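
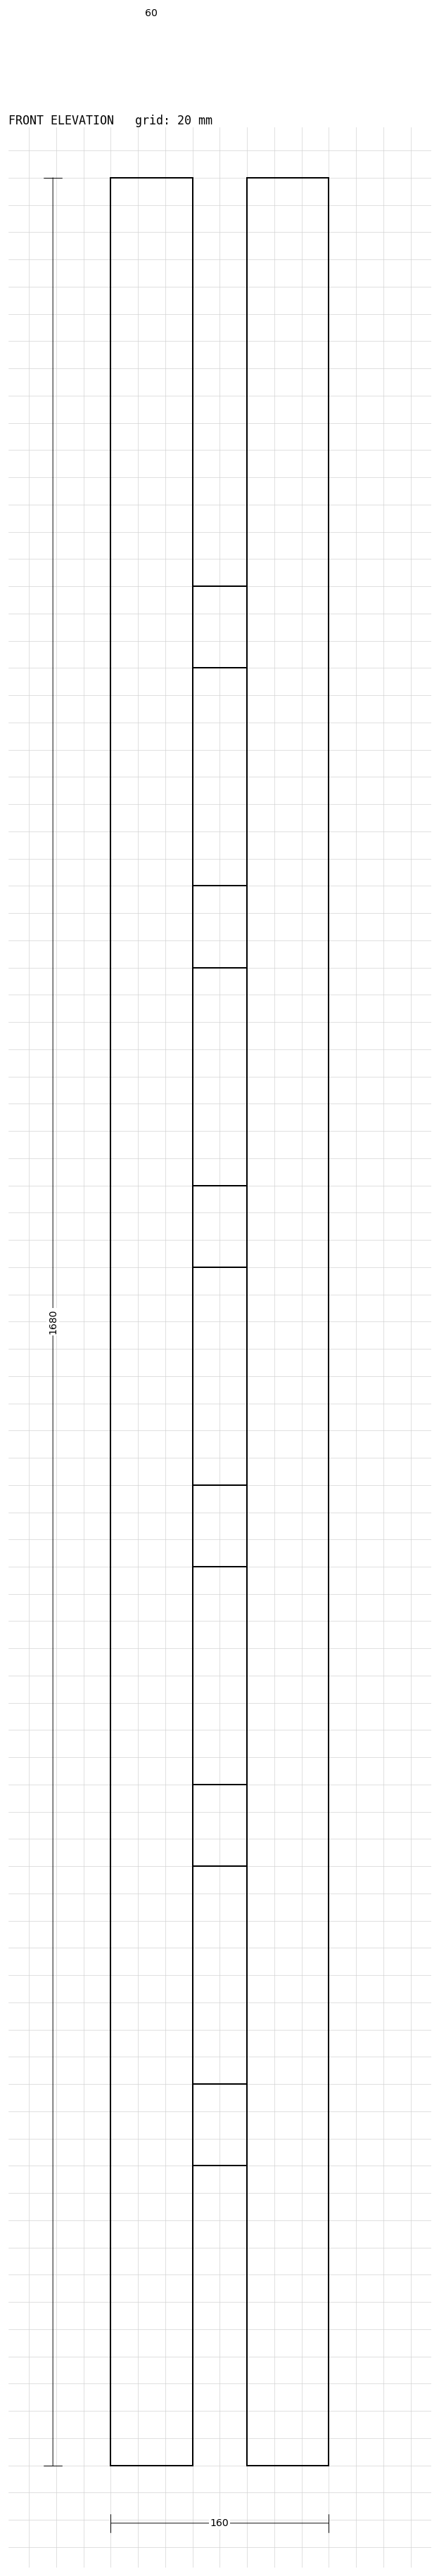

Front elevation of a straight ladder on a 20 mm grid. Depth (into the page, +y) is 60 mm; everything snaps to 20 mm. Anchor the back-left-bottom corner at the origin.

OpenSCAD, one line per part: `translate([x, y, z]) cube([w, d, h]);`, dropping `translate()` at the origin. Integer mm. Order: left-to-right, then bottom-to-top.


cube([60, 60, 1680]);
translate([60, 0, 220]) cube([40, 60, 60]);
translate([60, 0, 440]) cube([40, 60, 60]);
translate([60, 0, 660]) cube([40, 60, 60]);
translate([60, 0, 880]) cube([40, 60, 60]);
translate([60, 0, 1100]) cube([40, 60, 60]);
translate([60, 0, 1320]) cube([40, 60, 60]);
translate([100, 0, 0]) cube([60, 60, 1680]);


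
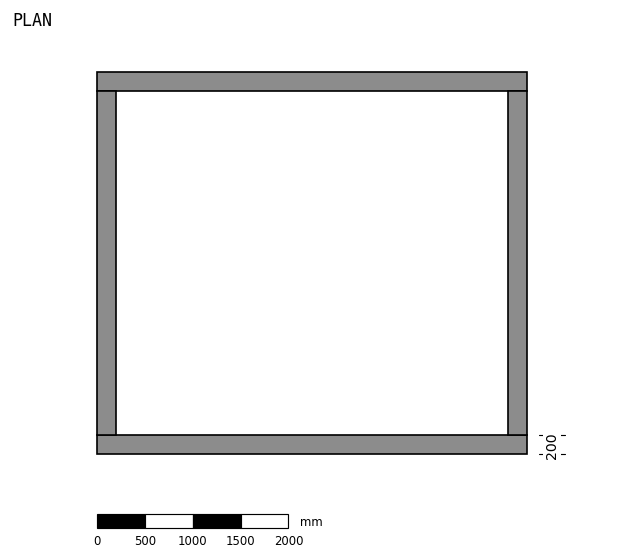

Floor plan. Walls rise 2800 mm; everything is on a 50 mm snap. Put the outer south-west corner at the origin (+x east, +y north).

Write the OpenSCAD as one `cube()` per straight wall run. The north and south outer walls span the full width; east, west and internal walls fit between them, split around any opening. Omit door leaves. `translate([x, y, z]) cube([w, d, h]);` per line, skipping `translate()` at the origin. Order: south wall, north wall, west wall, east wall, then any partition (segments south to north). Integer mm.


cube([4500, 200, 2800]);
translate([0, 3800, 0]) cube([4500, 200, 2800]);
translate([0, 200, 0]) cube([200, 3600, 2800]);
translate([4300, 200, 0]) cube([200, 3600, 2800]);


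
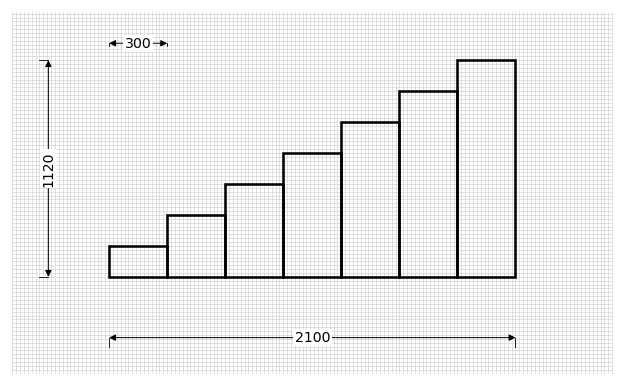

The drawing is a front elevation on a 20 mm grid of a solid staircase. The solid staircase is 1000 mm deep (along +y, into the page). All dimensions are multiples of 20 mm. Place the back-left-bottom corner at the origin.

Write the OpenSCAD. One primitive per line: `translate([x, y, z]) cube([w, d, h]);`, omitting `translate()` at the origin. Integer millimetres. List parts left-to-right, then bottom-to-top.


cube([300, 1000, 160]);
translate([300, 0, 0]) cube([300, 1000, 320]);
translate([600, 0, 0]) cube([300, 1000, 480]);
translate([900, 0, 0]) cube([300, 1000, 640]);
translate([1200, 0, 0]) cube([300, 1000, 800]);
translate([1500, 0, 0]) cube([300, 1000, 960]);
translate([1800, 0, 0]) cube([300, 1000, 1120]);


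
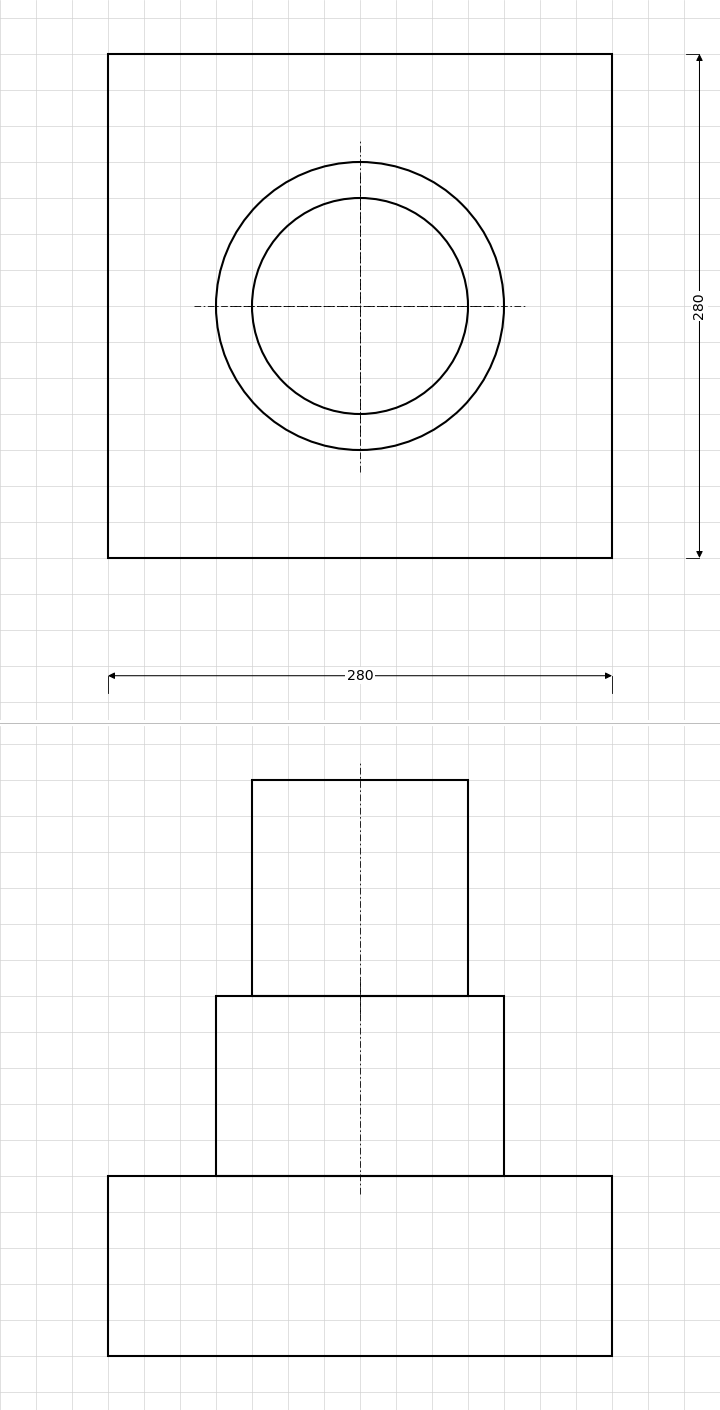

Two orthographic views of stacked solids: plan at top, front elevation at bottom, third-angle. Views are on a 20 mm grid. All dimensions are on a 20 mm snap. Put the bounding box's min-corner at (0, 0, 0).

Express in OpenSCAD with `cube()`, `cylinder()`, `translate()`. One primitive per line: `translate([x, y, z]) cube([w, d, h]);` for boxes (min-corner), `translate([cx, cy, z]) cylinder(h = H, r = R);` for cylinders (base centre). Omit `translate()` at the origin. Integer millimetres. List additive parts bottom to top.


cube([280, 280, 100]);
translate([140, 140, 100]) cylinder(h = 100, r = 80);
translate([140, 140, 200]) cylinder(h = 120, r = 60);


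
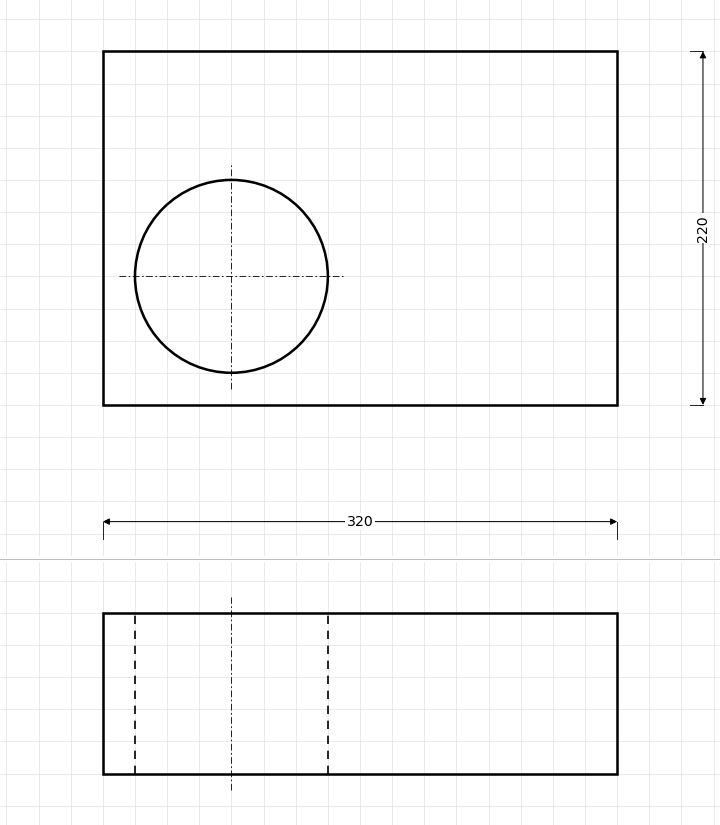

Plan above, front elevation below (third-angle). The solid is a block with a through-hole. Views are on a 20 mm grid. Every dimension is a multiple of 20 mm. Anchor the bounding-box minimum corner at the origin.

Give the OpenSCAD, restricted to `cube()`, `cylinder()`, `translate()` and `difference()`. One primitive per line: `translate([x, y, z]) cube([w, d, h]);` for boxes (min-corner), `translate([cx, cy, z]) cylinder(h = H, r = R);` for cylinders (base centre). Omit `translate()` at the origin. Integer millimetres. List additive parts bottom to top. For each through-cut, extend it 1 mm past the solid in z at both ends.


difference() {
  cube([320, 220, 100]);
  translate([80, 80, -1]) cylinder(h = 102, r = 60);
}


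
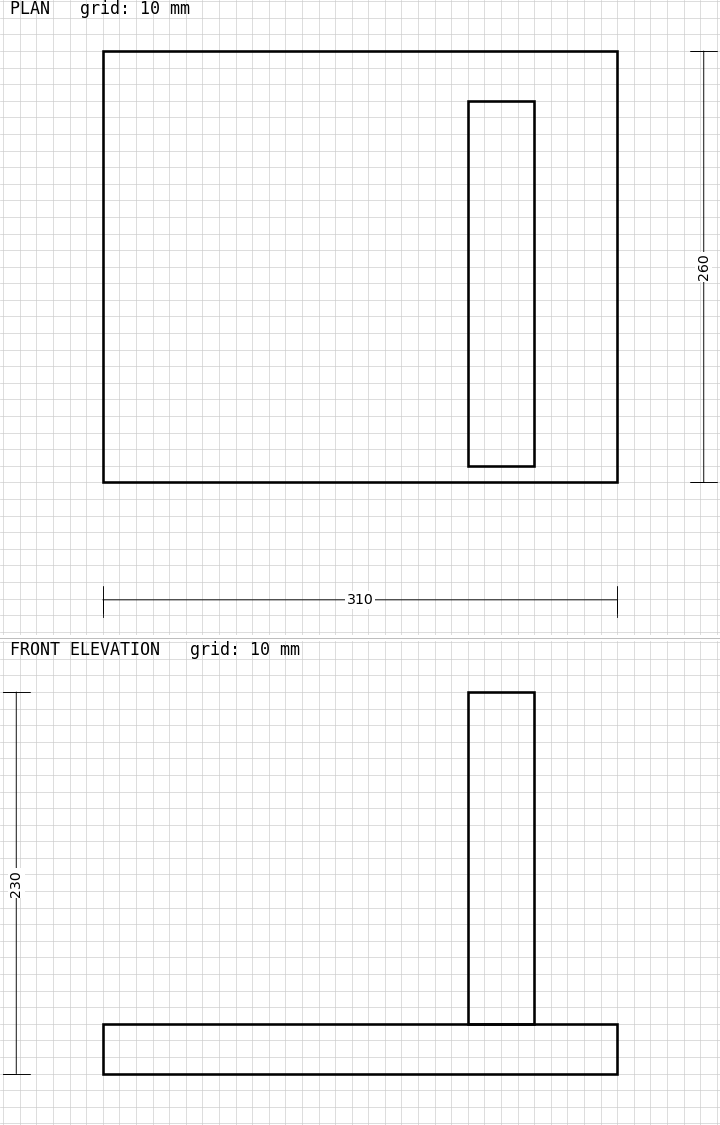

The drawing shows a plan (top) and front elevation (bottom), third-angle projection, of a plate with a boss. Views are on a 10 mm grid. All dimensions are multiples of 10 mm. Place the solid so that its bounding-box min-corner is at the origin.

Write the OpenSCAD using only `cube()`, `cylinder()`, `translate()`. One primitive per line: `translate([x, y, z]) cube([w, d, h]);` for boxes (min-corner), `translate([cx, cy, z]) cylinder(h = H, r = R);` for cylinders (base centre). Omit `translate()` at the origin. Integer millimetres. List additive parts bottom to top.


cube([310, 260, 30]);
translate([220, 10, 30]) cube([40, 220, 200]);


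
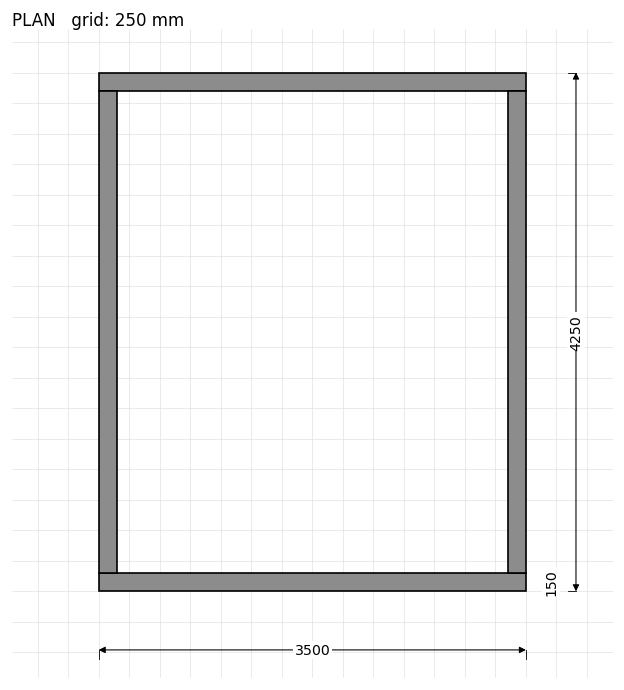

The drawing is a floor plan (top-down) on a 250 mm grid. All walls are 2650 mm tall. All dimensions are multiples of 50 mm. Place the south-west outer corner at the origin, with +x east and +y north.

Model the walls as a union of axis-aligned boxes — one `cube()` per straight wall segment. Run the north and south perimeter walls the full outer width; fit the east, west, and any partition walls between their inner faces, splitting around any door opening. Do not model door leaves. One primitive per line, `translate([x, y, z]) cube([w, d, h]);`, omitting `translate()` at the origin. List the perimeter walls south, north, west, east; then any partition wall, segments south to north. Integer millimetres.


cube([3500, 150, 2650]);
translate([0, 4100, 0]) cube([3500, 150, 2650]);
translate([0, 150, 0]) cube([150, 3950, 2650]);
translate([3350, 150, 0]) cube([150, 3950, 2650]);


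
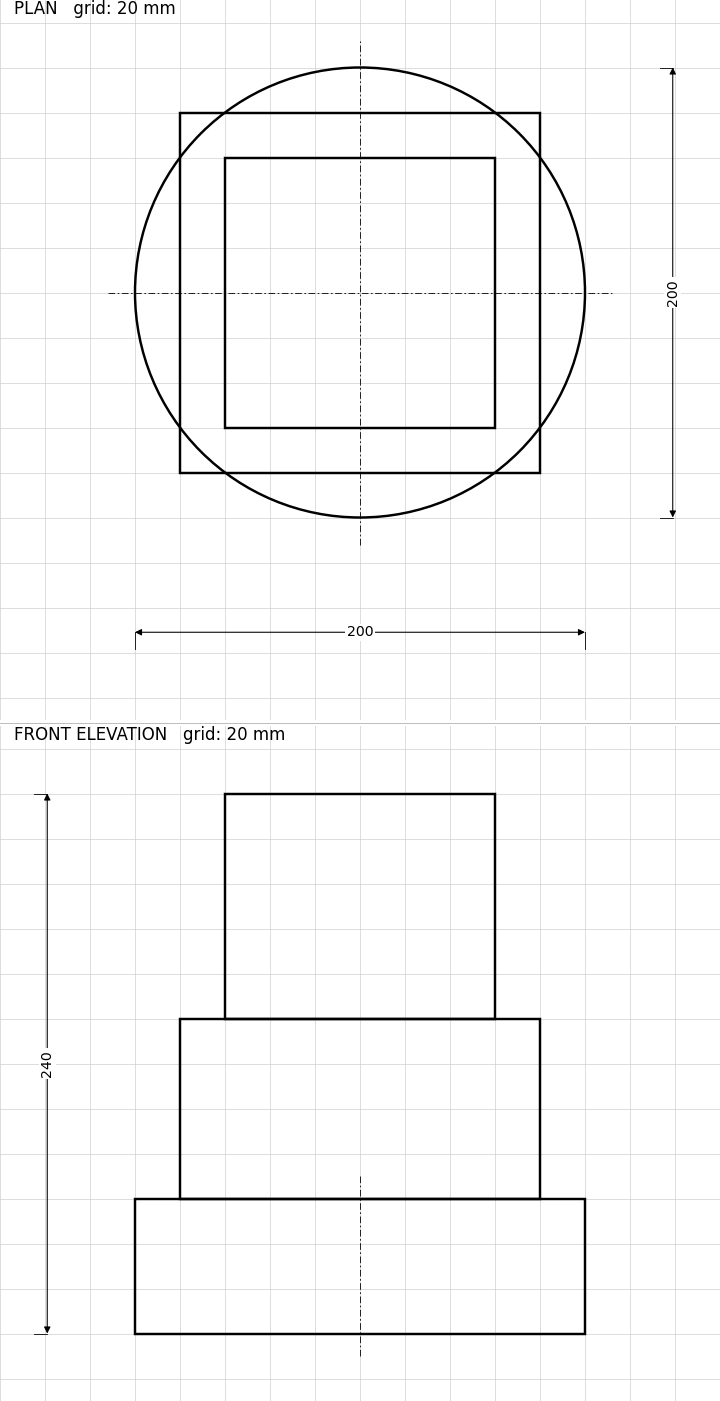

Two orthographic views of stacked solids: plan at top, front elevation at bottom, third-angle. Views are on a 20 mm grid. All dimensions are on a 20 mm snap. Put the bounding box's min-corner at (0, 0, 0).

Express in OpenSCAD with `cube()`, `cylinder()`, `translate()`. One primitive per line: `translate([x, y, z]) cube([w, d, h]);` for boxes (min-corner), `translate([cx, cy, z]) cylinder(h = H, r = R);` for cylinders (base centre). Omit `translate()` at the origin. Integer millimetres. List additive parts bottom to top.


translate([100, 100, 0]) cylinder(h = 60, r = 100);
translate([20, 20, 60]) cube([160, 160, 80]);
translate([40, 40, 140]) cube([120, 120, 100]);


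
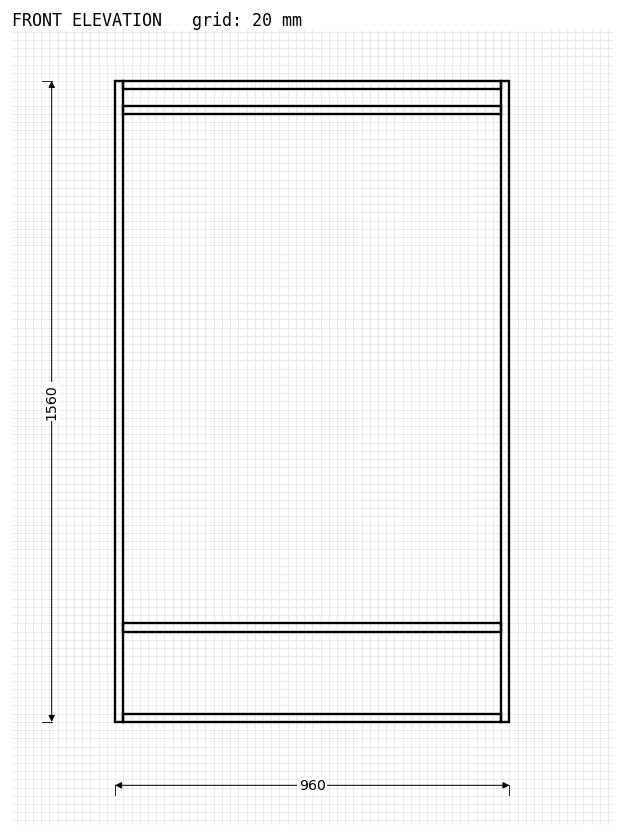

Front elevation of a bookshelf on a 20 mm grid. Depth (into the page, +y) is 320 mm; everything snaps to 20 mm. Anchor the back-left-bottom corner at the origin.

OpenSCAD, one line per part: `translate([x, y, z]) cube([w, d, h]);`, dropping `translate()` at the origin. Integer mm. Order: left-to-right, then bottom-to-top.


cube([20, 320, 1560]);
translate([20, 0, 0]) cube([920, 320, 20]);
translate([20, 0, 220]) cube([920, 320, 20]);
translate([20, 0, 1480]) cube([920, 320, 20]);
translate([20, 0, 1540]) cube([920, 320, 20]);
translate([940, 0, 0]) cube([20, 320, 1560]);


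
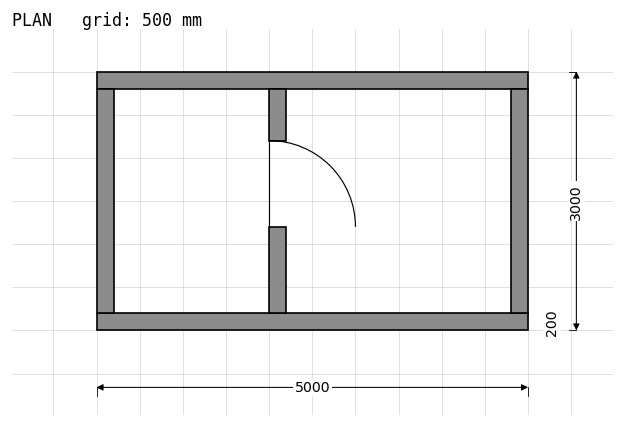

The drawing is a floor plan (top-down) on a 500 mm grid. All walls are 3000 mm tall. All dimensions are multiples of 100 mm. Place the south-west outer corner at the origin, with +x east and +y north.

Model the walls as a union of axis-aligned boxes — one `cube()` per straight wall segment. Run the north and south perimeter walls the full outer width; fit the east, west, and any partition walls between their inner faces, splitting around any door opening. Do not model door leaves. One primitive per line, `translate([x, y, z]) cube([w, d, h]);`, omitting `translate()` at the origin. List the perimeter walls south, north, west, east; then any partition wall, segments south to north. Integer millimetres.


cube([5000, 200, 3000]);
translate([0, 2800, 0]) cube([5000, 200, 3000]);
translate([0, 200, 0]) cube([200, 2600, 3000]);
translate([4800, 200, 0]) cube([200, 2600, 3000]);
translate([2000, 200, 0]) cube([200, 1000, 3000]);
translate([2000, 2200, 0]) cube([200, 600, 3000]);


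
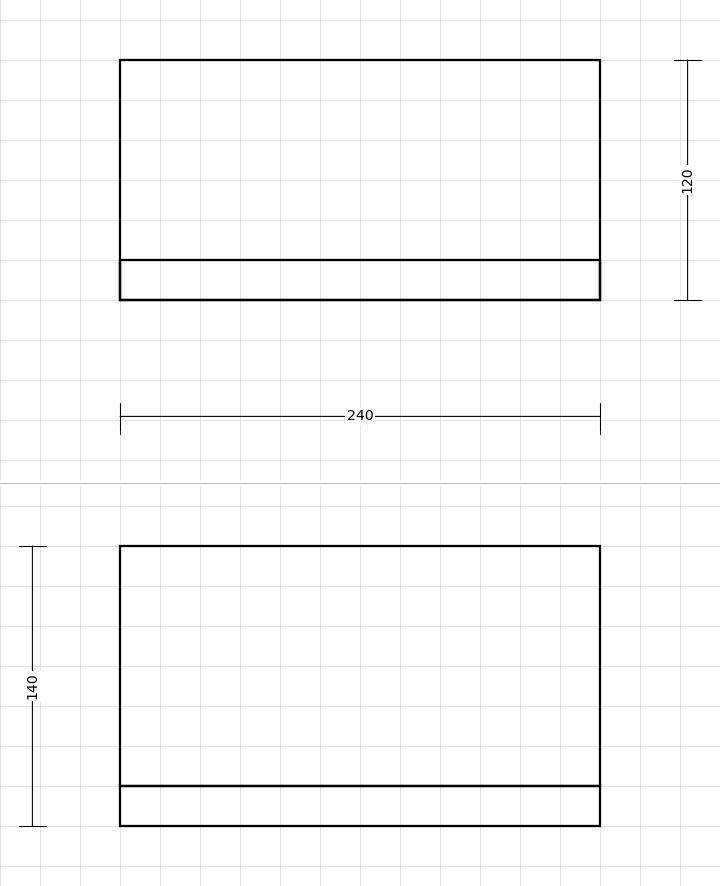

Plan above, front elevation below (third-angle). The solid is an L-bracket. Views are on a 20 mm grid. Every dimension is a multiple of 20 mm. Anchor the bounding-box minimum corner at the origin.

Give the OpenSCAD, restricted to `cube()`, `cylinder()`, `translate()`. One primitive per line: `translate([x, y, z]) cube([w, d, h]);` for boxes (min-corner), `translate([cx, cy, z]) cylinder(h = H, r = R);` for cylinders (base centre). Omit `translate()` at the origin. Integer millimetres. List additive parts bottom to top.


cube([240, 120, 20]);
translate([0, 0, 20]) cube([240, 20, 120]);


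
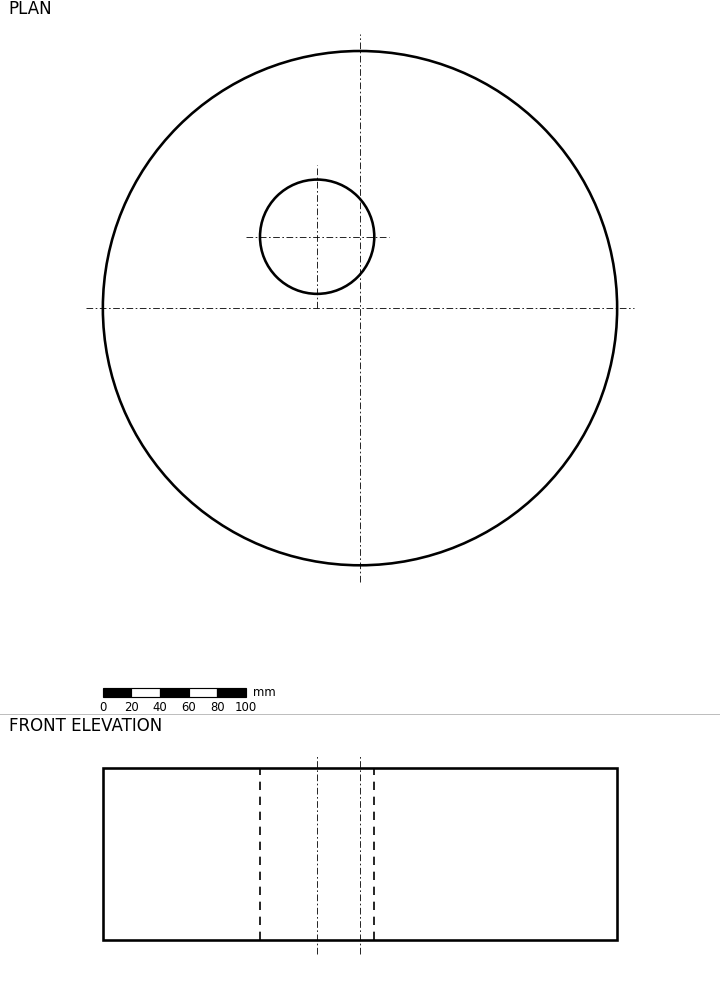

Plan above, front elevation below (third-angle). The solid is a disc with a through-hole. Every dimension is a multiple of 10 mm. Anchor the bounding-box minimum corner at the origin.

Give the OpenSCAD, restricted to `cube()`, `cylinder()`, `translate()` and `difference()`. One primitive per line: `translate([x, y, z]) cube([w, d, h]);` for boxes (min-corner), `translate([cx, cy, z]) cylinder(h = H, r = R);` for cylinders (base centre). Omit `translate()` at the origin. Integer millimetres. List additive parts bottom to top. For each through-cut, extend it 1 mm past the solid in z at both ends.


difference() {
  translate([180, 180, 0]) cylinder(h = 120, r = 180);
  translate([150, 230, -1]) cylinder(h = 122, r = 40);
}


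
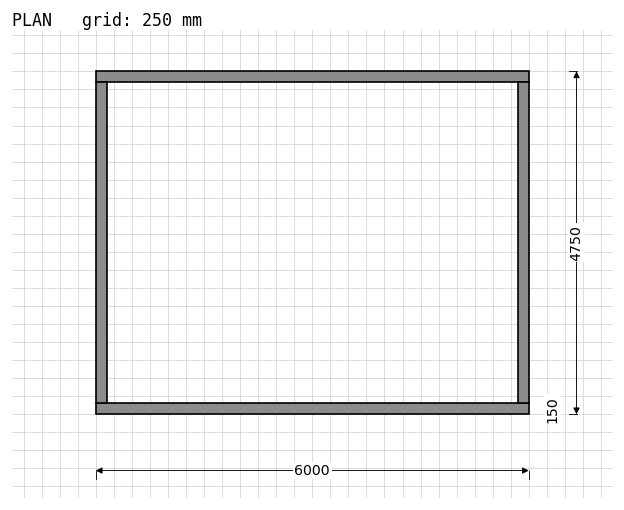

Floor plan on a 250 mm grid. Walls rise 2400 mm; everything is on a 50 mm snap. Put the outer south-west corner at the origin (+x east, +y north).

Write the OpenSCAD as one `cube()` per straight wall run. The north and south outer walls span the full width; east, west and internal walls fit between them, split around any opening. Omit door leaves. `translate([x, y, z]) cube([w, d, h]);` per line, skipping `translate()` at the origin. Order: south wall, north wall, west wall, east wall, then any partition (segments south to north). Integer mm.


cube([6000, 150, 2400]);
translate([0, 4600, 0]) cube([6000, 150, 2400]);
translate([0, 150, 0]) cube([150, 4450, 2400]);
translate([5850, 150, 0]) cube([150, 4450, 2400]);


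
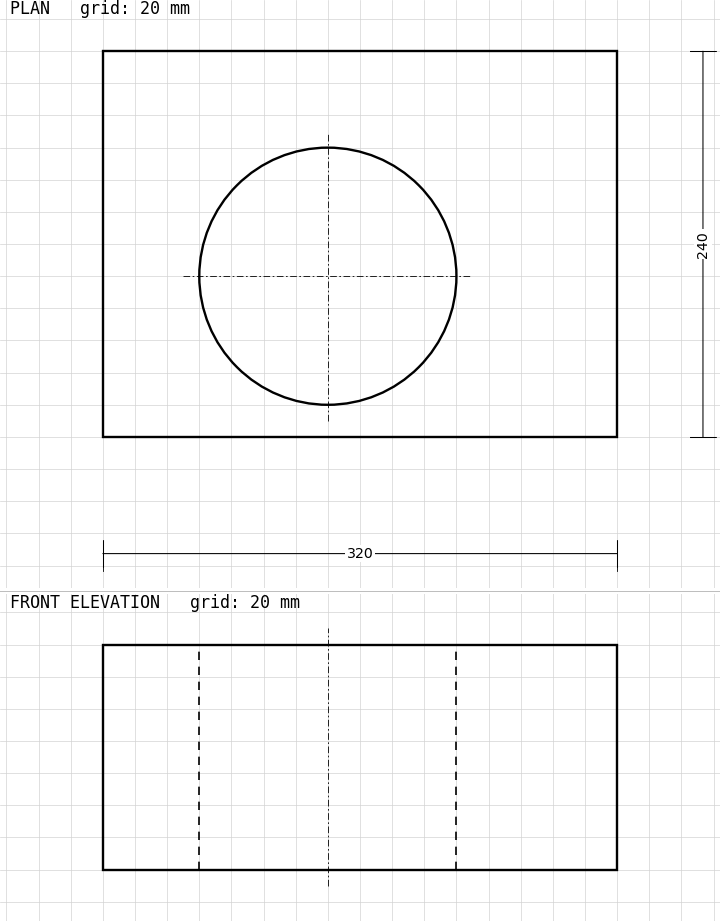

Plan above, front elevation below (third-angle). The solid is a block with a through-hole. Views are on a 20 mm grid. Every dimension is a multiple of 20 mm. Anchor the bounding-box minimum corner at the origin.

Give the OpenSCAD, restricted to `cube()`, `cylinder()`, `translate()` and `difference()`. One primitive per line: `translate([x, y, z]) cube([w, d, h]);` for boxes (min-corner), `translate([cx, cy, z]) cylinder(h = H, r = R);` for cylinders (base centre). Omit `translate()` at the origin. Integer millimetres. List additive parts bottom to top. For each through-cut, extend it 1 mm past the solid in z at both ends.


difference() {
  cube([320, 240, 140]);
  translate([140, 100, -1]) cylinder(h = 142, r = 80);
}


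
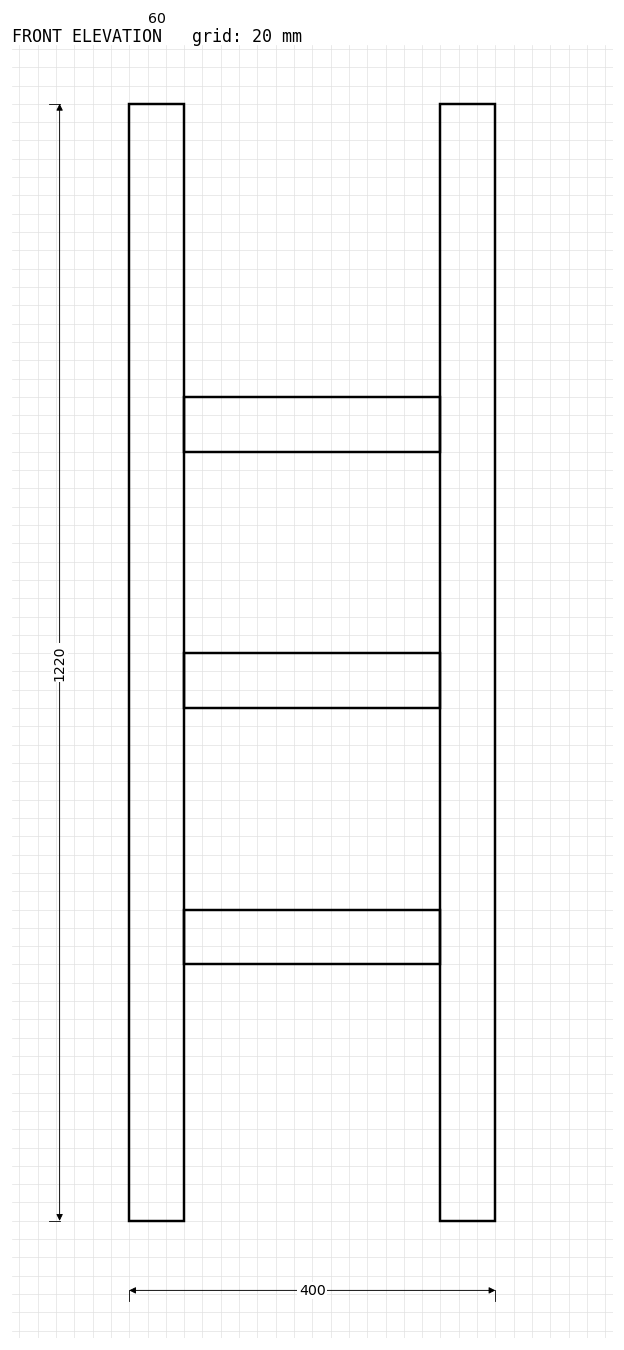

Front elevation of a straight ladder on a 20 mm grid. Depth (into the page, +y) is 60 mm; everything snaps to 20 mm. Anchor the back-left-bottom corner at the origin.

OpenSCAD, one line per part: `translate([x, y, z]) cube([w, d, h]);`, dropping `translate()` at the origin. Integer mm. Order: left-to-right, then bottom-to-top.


cube([60, 60, 1220]);
translate([60, 0, 280]) cube([280, 60, 60]);
translate([60, 0, 560]) cube([280, 60, 60]);
translate([60, 0, 840]) cube([280, 60, 60]);
translate([340, 0, 0]) cube([60, 60, 1220]);


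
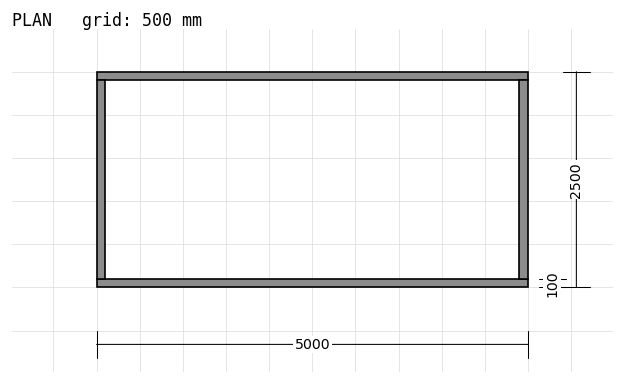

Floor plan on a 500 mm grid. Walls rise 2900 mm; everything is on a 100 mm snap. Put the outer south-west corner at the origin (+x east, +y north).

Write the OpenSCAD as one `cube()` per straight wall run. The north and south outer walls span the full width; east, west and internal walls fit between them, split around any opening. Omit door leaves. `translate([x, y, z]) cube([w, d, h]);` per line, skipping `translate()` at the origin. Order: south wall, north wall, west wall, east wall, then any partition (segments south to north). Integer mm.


cube([5000, 100, 2900]);
translate([0, 2400, 0]) cube([5000, 100, 2900]);
translate([0, 100, 0]) cube([100, 2300, 2900]);
translate([4900, 100, 0]) cube([100, 2300, 2900]);


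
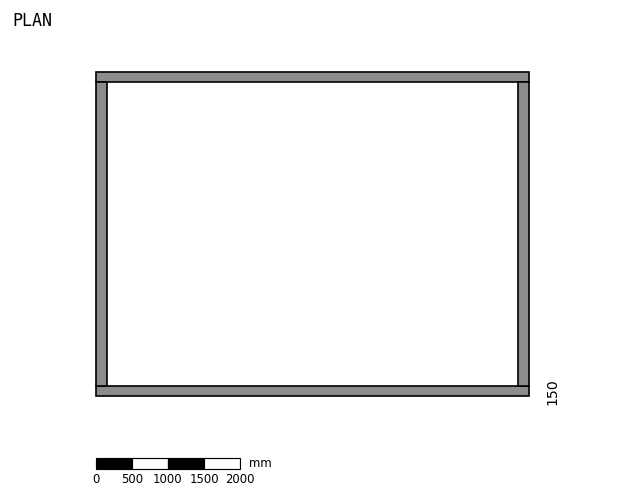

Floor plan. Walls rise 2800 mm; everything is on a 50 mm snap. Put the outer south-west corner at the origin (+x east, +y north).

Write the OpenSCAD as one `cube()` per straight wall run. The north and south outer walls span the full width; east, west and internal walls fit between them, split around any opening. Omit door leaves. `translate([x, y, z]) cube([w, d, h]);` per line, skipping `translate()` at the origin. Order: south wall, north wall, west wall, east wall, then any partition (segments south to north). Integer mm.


cube([6000, 150, 2800]);
translate([0, 4350, 0]) cube([6000, 150, 2800]);
translate([0, 150, 0]) cube([150, 4200, 2800]);
translate([5850, 150, 0]) cube([150, 4200, 2800]);


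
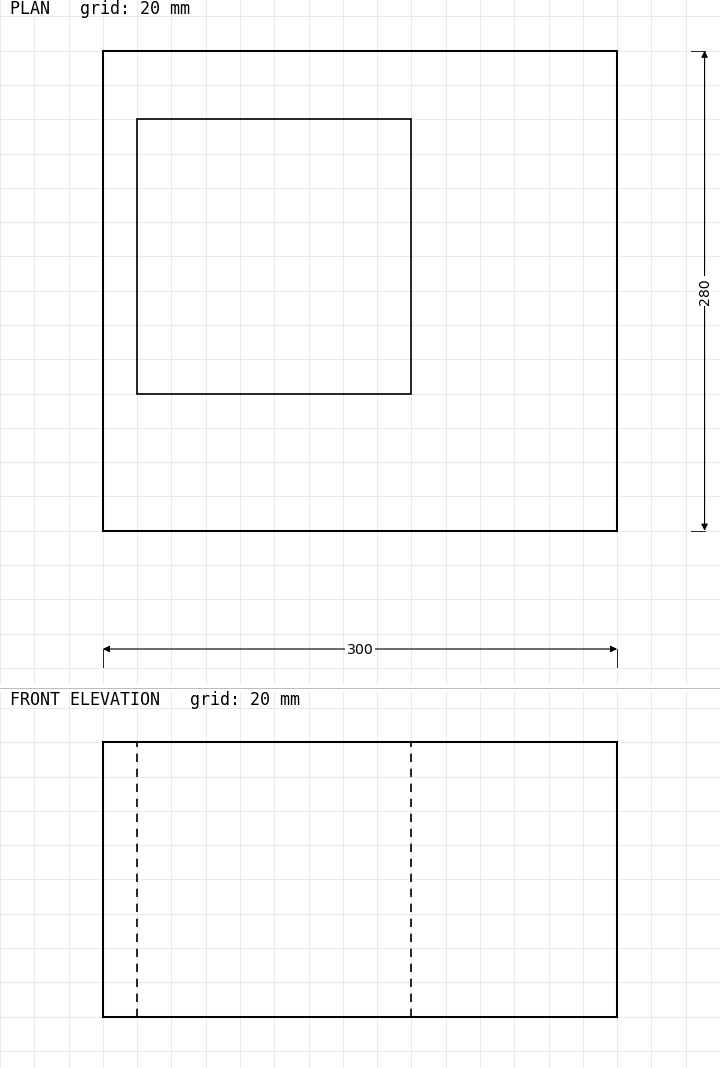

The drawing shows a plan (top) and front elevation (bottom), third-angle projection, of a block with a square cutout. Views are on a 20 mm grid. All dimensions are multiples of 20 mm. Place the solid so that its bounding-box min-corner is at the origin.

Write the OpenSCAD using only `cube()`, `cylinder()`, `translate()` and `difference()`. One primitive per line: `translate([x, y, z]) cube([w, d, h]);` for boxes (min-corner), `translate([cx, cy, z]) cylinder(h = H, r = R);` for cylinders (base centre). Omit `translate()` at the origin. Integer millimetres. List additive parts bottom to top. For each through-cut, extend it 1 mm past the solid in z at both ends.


difference() {
  cube([300, 280, 160]);
  translate([20, 80, -1]) cube([160, 160, 162]);
}


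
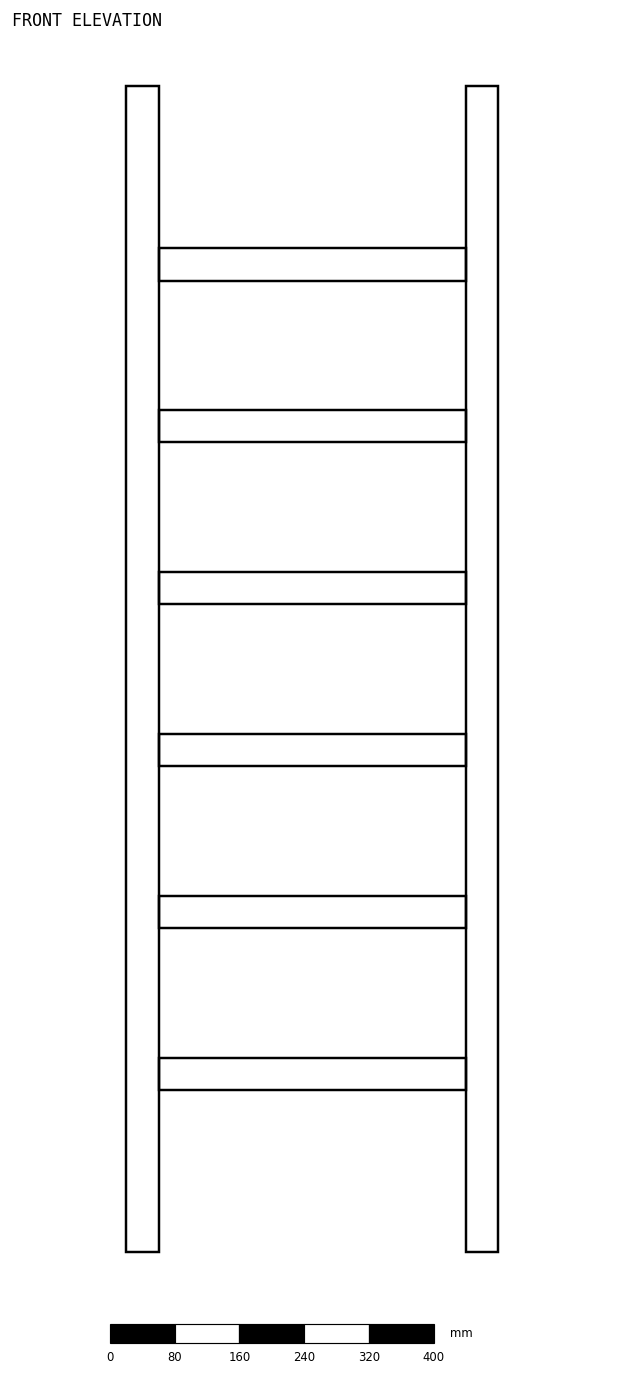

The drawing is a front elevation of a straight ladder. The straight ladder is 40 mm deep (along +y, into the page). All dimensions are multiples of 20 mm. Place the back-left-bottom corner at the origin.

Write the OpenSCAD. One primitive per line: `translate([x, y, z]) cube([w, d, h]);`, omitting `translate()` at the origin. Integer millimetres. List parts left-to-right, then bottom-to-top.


cube([40, 40, 1440]);
translate([40, 0, 200]) cube([380, 40, 40]);
translate([40, 0, 400]) cube([380, 40, 40]);
translate([40, 0, 600]) cube([380, 40, 40]);
translate([40, 0, 800]) cube([380, 40, 40]);
translate([40, 0, 1000]) cube([380, 40, 40]);
translate([40, 0, 1200]) cube([380, 40, 40]);
translate([420, 0, 0]) cube([40, 40, 1440]);


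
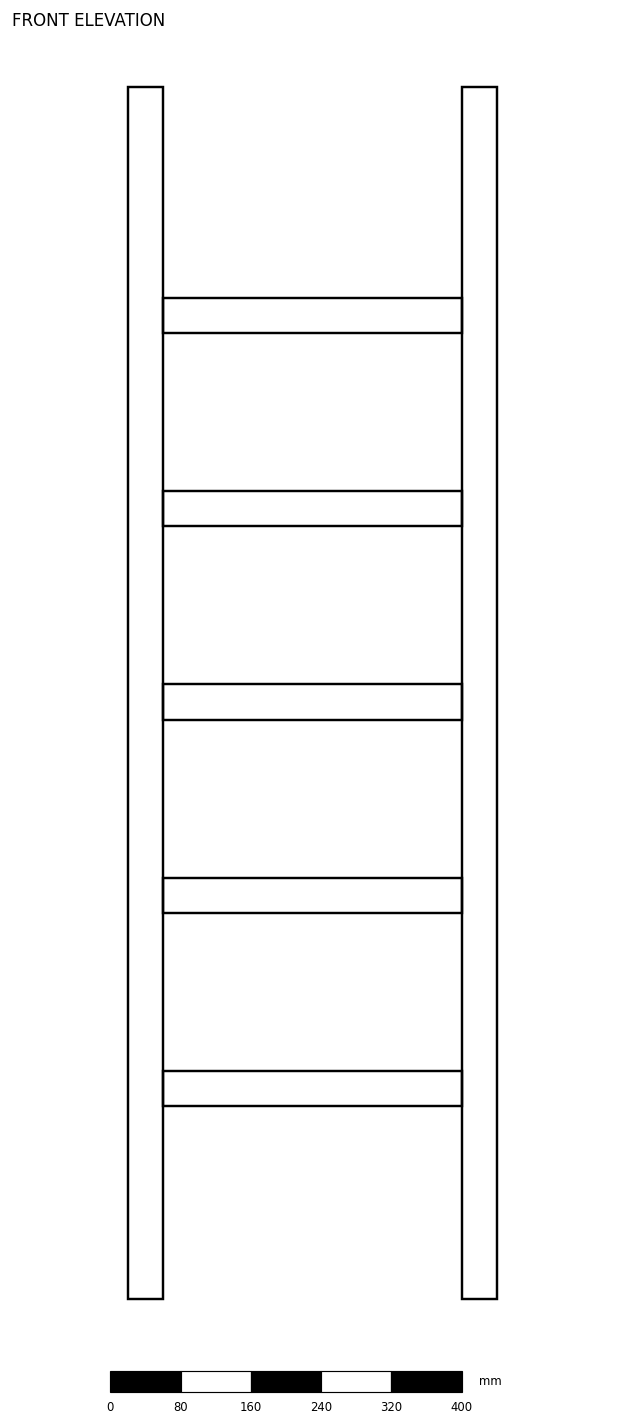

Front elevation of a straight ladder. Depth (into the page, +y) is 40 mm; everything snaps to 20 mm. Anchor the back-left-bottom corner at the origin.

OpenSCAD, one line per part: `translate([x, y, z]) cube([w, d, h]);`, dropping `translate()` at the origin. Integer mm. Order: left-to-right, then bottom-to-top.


cube([40, 40, 1380]);
translate([40, 0, 220]) cube([340, 40, 40]);
translate([40, 0, 440]) cube([340, 40, 40]);
translate([40, 0, 660]) cube([340, 40, 40]);
translate([40, 0, 880]) cube([340, 40, 40]);
translate([40, 0, 1100]) cube([340, 40, 40]);
translate([380, 0, 0]) cube([40, 40, 1380]);


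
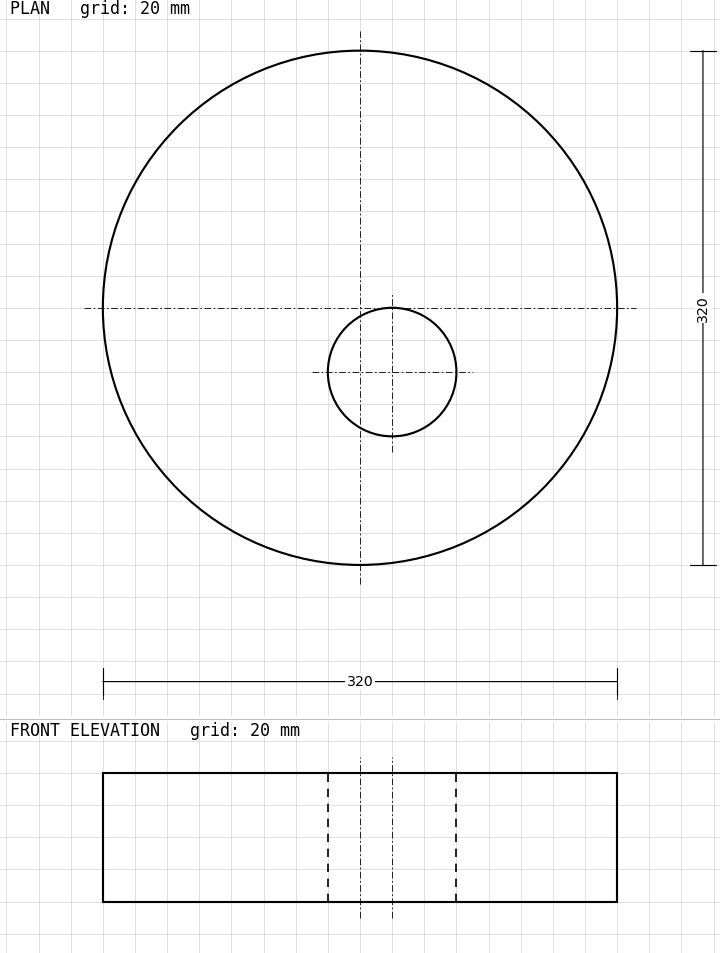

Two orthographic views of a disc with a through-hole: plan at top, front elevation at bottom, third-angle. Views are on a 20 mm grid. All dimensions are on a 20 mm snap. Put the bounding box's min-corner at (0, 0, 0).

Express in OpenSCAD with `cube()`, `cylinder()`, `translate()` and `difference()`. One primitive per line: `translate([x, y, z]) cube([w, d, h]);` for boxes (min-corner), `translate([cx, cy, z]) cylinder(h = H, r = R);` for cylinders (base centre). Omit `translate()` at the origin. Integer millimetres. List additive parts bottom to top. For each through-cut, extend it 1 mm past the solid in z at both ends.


difference() {
  translate([160, 160, 0]) cylinder(h = 80, r = 160);
  translate([180, 120, -1]) cylinder(h = 82, r = 40);
}


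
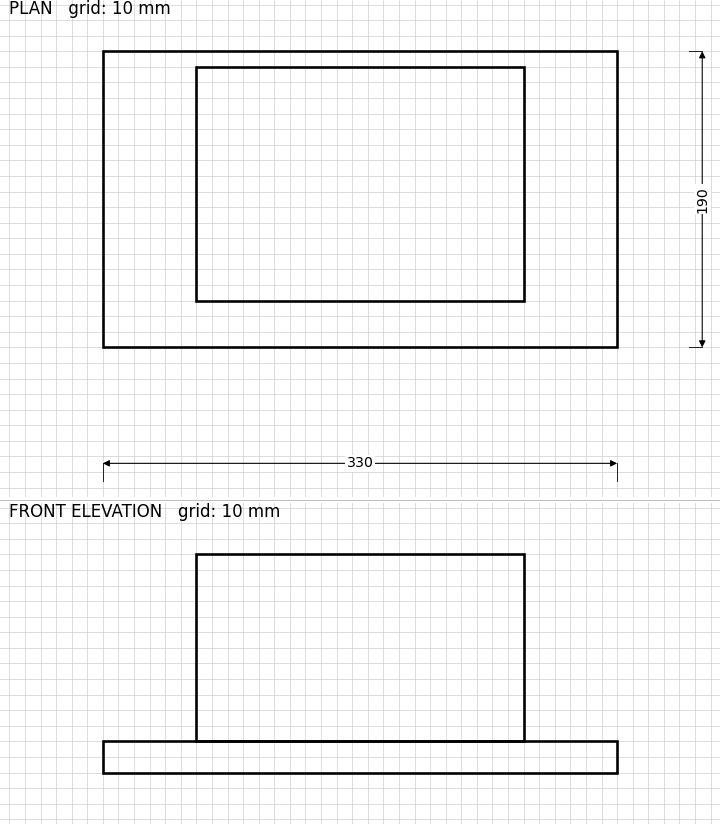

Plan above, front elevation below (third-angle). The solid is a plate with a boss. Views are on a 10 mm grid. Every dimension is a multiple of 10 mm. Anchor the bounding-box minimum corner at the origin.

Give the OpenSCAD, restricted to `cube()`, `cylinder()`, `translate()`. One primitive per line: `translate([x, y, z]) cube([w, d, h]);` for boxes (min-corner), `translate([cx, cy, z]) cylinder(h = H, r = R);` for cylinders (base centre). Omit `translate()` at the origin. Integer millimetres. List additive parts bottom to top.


cube([330, 190, 20]);
translate([60, 30, 20]) cube([210, 150, 120]);


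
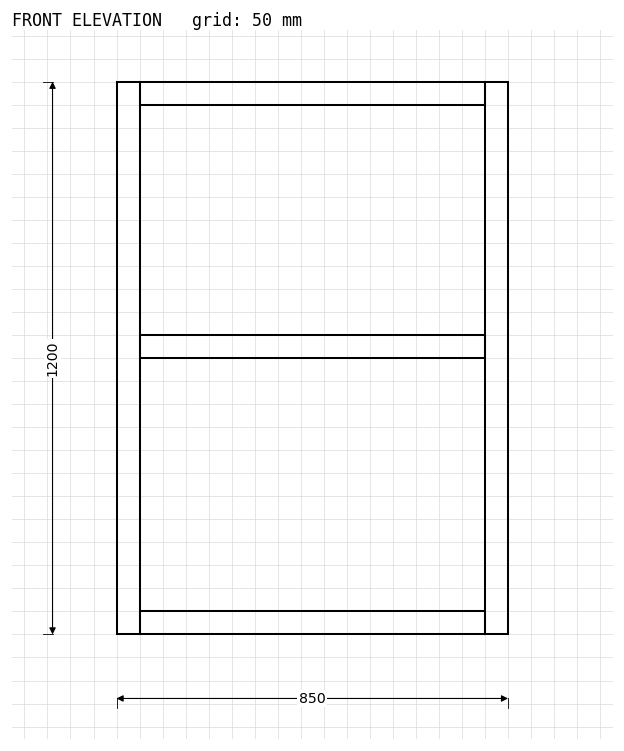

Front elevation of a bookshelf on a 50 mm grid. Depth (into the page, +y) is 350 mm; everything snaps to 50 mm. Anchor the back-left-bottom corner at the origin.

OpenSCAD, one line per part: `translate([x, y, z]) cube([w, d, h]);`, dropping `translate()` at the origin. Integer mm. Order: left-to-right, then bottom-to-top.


cube([50, 350, 1200]);
translate([50, 0, 0]) cube([750, 350, 50]);
translate([50, 0, 600]) cube([750, 350, 50]);
translate([50, 0, 1150]) cube([750, 350, 50]);
translate([800, 0, 0]) cube([50, 350, 1200]);


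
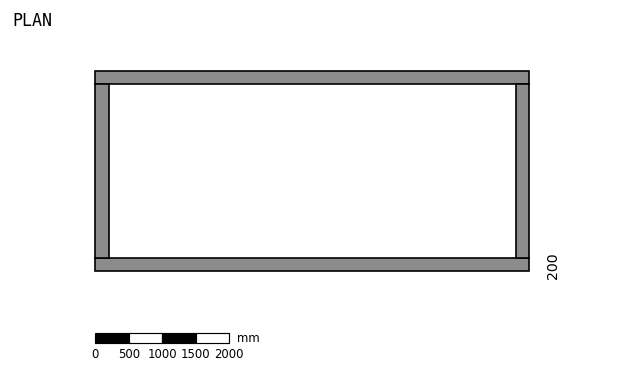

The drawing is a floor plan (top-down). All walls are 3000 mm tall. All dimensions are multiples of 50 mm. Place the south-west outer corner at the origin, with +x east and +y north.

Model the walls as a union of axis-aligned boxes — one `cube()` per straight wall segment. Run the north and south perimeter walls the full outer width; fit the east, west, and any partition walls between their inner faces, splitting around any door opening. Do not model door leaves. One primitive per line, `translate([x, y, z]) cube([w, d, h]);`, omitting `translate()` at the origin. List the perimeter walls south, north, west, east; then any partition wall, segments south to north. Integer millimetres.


cube([6500, 200, 3000]);
translate([0, 2800, 0]) cube([6500, 200, 3000]);
translate([0, 200, 0]) cube([200, 2600, 3000]);
translate([6300, 200, 0]) cube([200, 2600, 3000]);


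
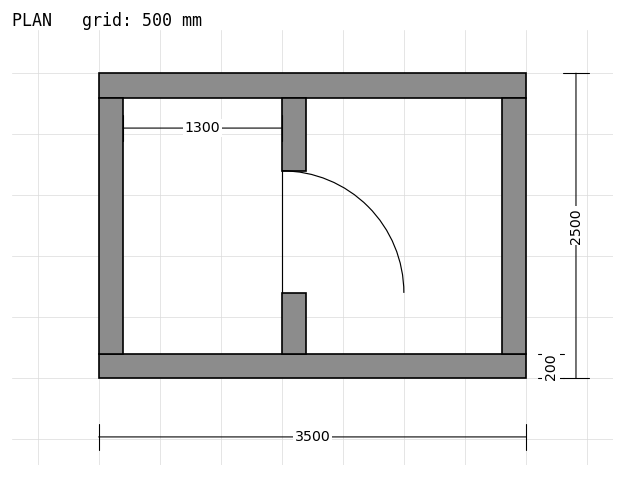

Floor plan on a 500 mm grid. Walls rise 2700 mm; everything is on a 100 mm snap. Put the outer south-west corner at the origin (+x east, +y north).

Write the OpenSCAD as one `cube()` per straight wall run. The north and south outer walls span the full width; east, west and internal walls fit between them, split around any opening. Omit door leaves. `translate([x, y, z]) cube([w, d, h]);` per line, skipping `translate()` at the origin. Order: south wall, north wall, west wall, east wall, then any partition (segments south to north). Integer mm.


cube([3500, 200, 2700]);
translate([0, 2300, 0]) cube([3500, 200, 2700]);
translate([0, 200, 0]) cube([200, 2100, 2700]);
translate([3300, 200, 0]) cube([200, 2100, 2700]);
translate([1500, 200, 0]) cube([200, 500, 2700]);
translate([1500, 1700, 0]) cube([200, 600, 2700]);


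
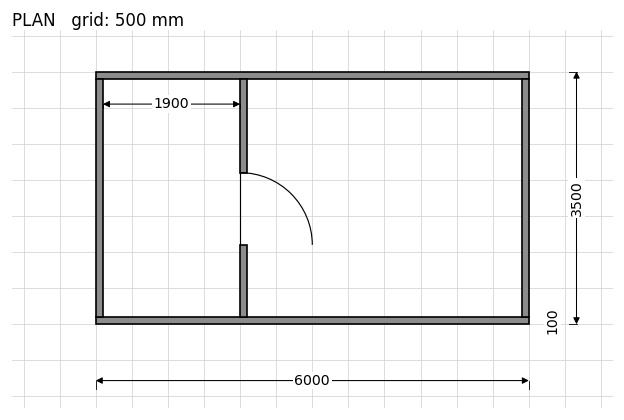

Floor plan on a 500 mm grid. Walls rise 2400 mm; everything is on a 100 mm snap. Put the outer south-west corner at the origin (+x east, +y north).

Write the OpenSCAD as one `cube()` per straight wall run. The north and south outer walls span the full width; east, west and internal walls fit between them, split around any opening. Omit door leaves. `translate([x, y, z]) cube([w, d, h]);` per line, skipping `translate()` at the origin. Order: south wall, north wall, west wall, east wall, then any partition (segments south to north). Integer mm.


cube([6000, 100, 2400]);
translate([0, 3400, 0]) cube([6000, 100, 2400]);
translate([0, 100, 0]) cube([100, 3300, 2400]);
translate([5900, 100, 0]) cube([100, 3300, 2400]);
translate([2000, 100, 0]) cube([100, 1000, 2400]);
translate([2000, 2100, 0]) cube([100, 1300, 2400]);


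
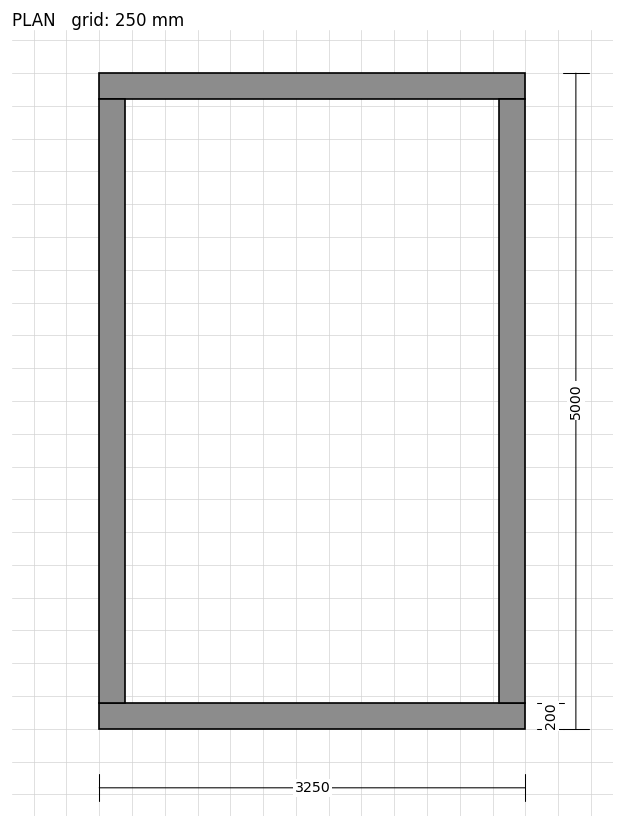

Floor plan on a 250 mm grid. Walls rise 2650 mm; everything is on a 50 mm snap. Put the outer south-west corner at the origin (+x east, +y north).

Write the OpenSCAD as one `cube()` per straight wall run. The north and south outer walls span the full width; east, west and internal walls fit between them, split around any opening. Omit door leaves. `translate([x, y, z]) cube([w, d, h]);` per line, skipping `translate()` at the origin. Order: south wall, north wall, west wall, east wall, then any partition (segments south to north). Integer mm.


cube([3250, 200, 2650]);
translate([0, 4800, 0]) cube([3250, 200, 2650]);
translate([0, 200, 0]) cube([200, 4600, 2650]);
translate([3050, 200, 0]) cube([200, 4600, 2650]);


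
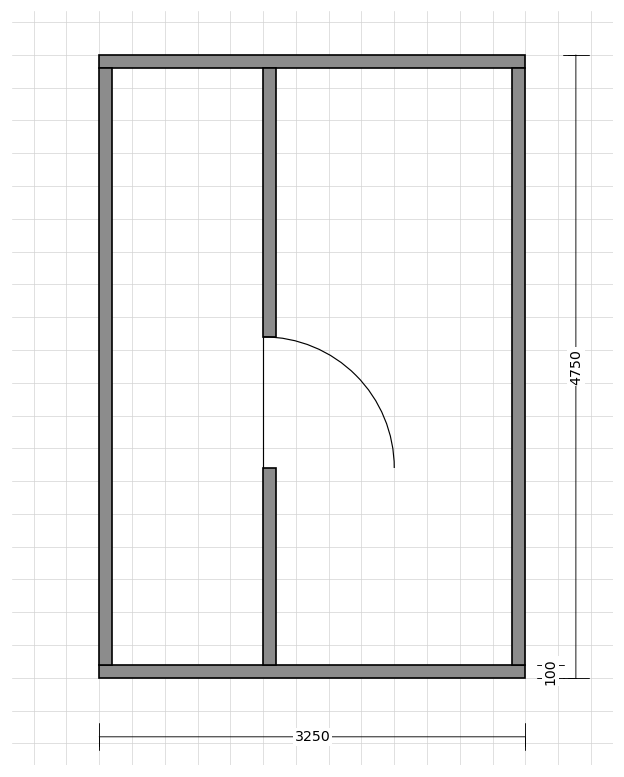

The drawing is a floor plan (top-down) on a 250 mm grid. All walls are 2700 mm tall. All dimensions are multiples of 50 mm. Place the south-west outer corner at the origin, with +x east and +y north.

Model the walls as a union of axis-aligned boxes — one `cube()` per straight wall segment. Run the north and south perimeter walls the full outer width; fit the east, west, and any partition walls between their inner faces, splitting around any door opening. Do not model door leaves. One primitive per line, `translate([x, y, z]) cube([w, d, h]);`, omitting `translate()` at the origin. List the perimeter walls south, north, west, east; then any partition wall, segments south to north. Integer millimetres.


cube([3250, 100, 2700]);
translate([0, 4650, 0]) cube([3250, 100, 2700]);
translate([0, 100, 0]) cube([100, 4550, 2700]);
translate([3150, 100, 0]) cube([100, 4550, 2700]);
translate([1250, 100, 0]) cube([100, 1500, 2700]);
translate([1250, 2600, 0]) cube([100, 2050, 2700]);


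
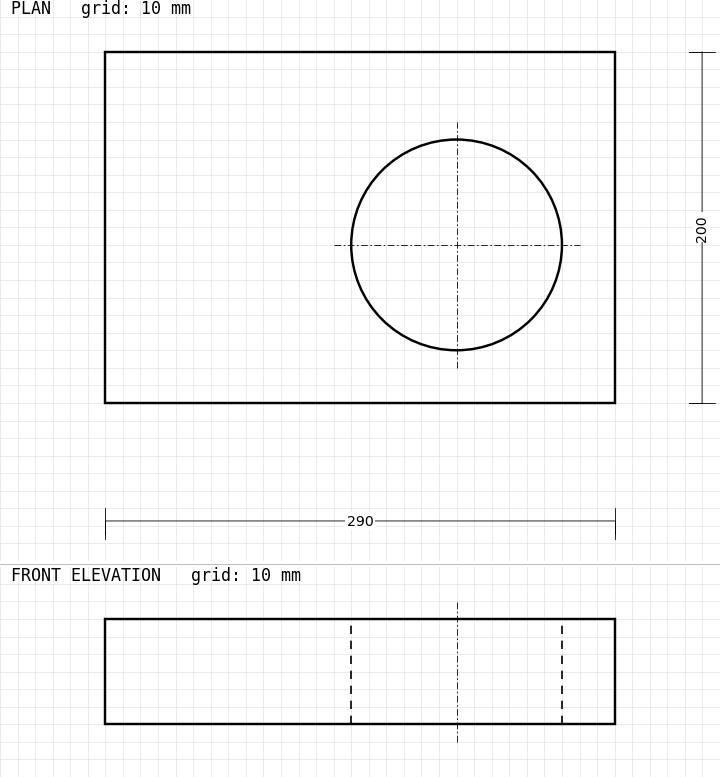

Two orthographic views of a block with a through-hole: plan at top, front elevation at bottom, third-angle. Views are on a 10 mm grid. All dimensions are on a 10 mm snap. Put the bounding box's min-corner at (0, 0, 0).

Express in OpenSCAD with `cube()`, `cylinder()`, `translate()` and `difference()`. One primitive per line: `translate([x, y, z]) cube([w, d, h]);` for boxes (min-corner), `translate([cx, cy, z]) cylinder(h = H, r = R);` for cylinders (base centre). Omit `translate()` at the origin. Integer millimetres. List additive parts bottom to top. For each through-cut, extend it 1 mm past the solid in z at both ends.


difference() {
  cube([290, 200, 60]);
  translate([200, 90, -1]) cylinder(h = 62, r = 60);
}


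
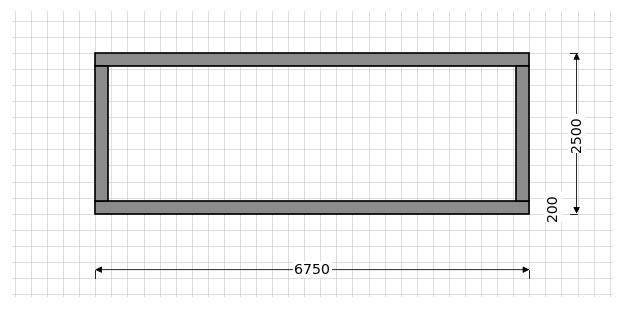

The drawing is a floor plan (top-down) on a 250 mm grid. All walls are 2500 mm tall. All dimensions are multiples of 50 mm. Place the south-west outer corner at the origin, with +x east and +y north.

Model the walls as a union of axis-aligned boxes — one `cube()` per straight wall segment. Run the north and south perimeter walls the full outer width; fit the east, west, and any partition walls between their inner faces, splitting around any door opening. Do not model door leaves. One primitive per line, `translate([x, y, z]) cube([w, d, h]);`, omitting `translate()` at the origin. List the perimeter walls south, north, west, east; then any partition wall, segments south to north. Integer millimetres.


cube([6750, 200, 2500]);
translate([0, 2300, 0]) cube([6750, 200, 2500]);
translate([0, 200, 0]) cube([200, 2100, 2500]);
translate([6550, 200, 0]) cube([200, 2100, 2500]);


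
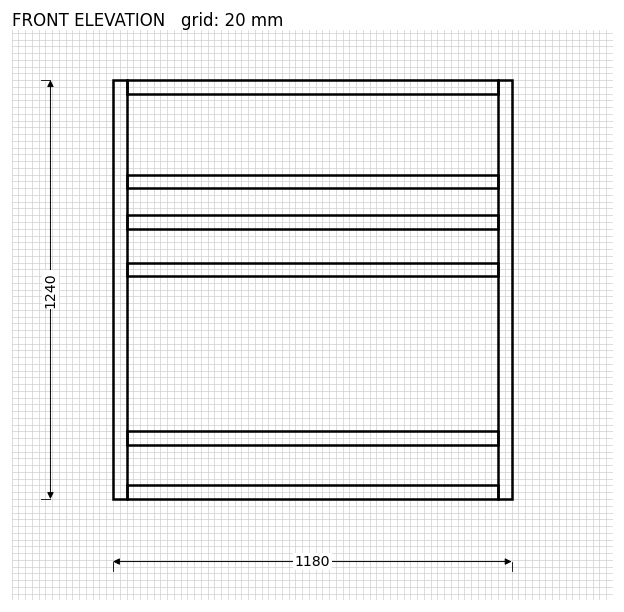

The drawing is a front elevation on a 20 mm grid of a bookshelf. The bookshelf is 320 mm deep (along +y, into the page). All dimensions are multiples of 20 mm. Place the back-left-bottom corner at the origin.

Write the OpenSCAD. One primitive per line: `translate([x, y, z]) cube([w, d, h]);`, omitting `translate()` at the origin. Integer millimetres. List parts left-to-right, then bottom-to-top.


cube([40, 320, 1240]);
translate([40, 0, 0]) cube([1100, 320, 40]);
translate([40, 0, 160]) cube([1100, 320, 40]);
translate([40, 0, 660]) cube([1100, 320, 40]);
translate([40, 0, 800]) cube([1100, 320, 40]);
translate([40, 0, 920]) cube([1100, 320, 40]);
translate([40, 0, 1200]) cube([1100, 320, 40]);
translate([1140, 0, 0]) cube([40, 320, 1240]);


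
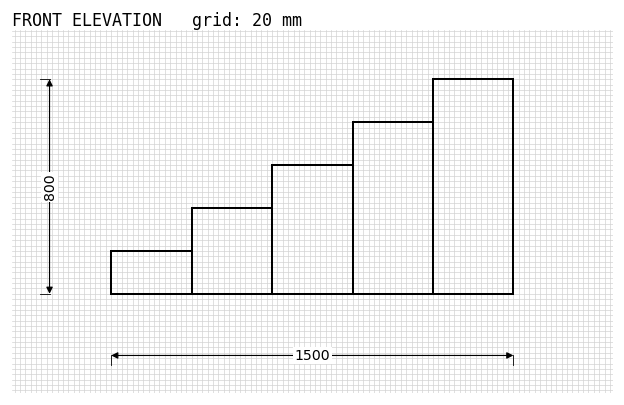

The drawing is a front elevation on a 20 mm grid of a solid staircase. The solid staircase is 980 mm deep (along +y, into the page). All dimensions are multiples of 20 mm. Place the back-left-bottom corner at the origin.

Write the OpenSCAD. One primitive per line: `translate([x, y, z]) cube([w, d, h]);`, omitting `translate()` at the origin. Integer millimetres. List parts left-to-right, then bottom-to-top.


cube([300, 980, 160]);
translate([300, 0, 0]) cube([300, 980, 320]);
translate([600, 0, 0]) cube([300, 980, 480]);
translate([900, 0, 0]) cube([300, 980, 640]);
translate([1200, 0, 0]) cube([300, 980, 800]);


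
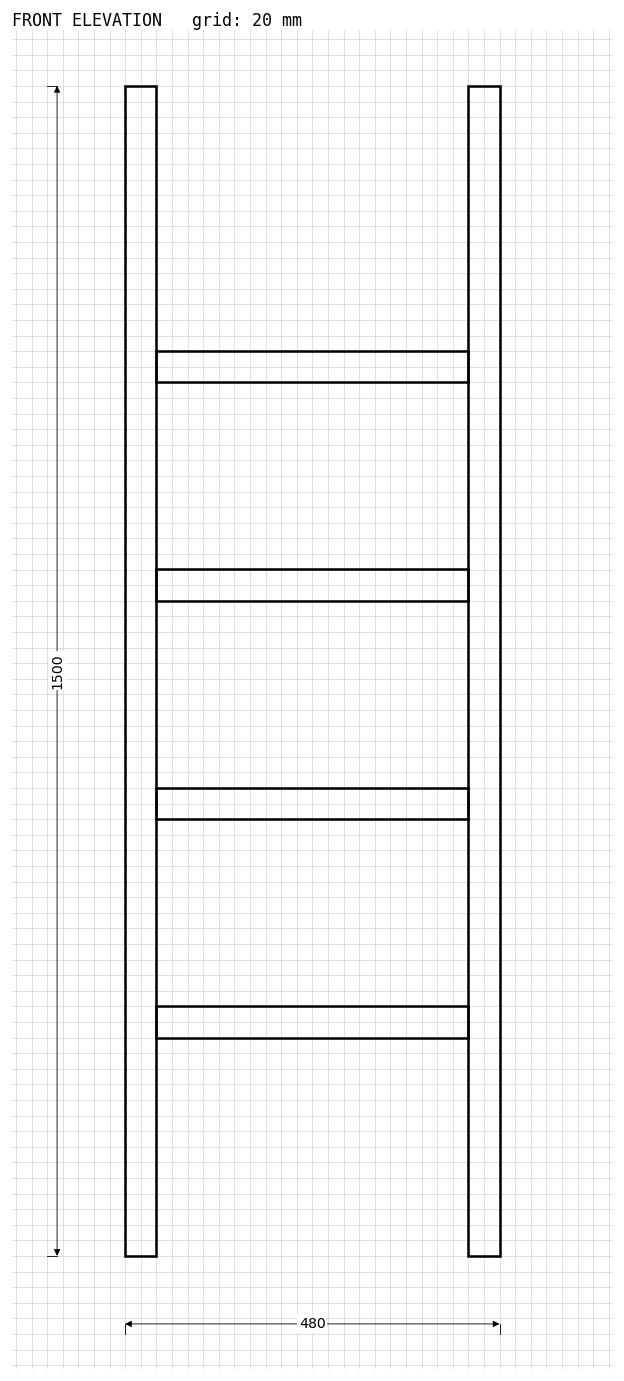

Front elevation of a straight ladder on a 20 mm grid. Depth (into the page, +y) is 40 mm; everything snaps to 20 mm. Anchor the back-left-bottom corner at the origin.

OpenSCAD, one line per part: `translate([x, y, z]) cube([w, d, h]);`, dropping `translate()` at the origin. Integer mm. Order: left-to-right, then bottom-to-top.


cube([40, 40, 1500]);
translate([40, 0, 280]) cube([400, 40, 40]);
translate([40, 0, 560]) cube([400, 40, 40]);
translate([40, 0, 840]) cube([400, 40, 40]);
translate([40, 0, 1120]) cube([400, 40, 40]);
translate([440, 0, 0]) cube([40, 40, 1500]);


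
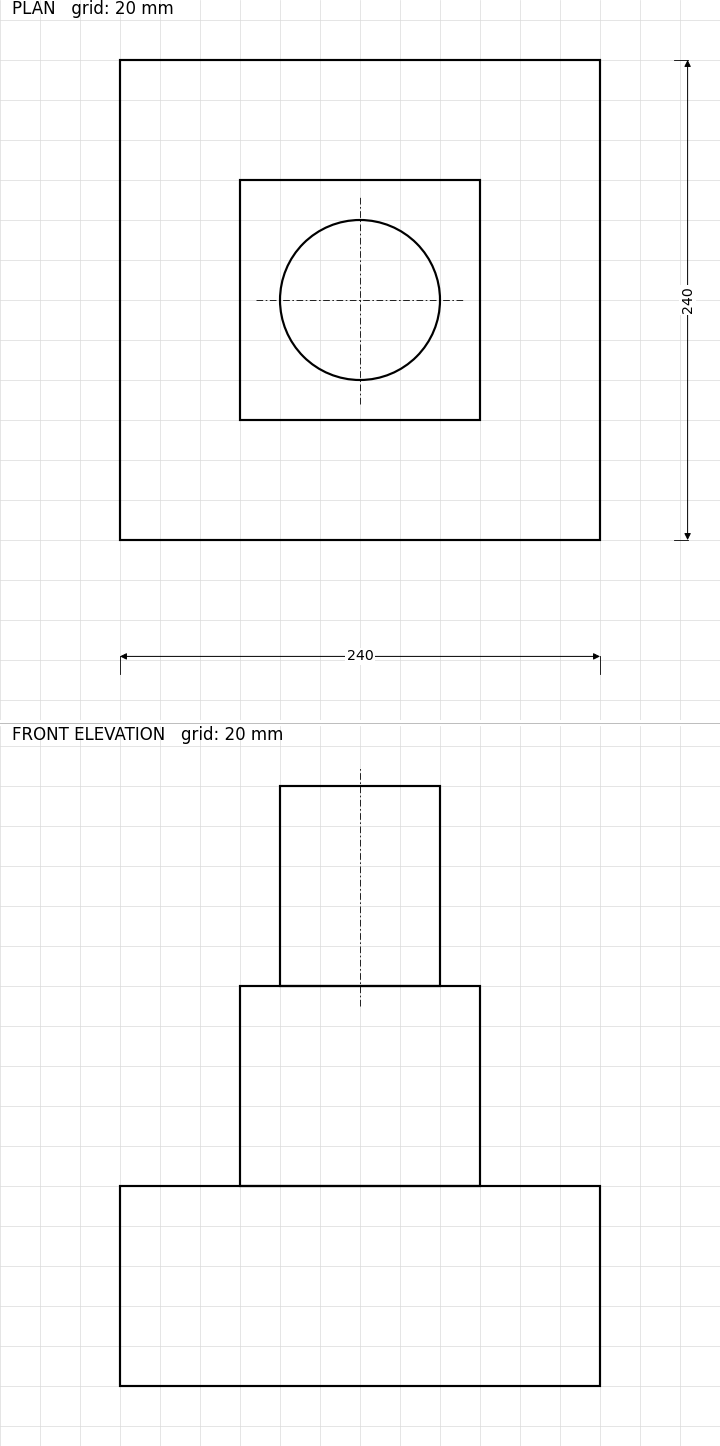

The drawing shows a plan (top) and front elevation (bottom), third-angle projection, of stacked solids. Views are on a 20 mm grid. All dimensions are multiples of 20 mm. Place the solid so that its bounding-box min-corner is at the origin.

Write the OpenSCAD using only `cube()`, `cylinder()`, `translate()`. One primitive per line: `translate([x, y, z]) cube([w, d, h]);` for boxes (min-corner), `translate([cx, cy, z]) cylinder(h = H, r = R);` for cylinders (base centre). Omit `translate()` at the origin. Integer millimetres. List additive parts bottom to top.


cube([240, 240, 100]);
translate([60, 60, 100]) cube([120, 120, 100]);
translate([120, 120, 200]) cylinder(h = 100, r = 40);


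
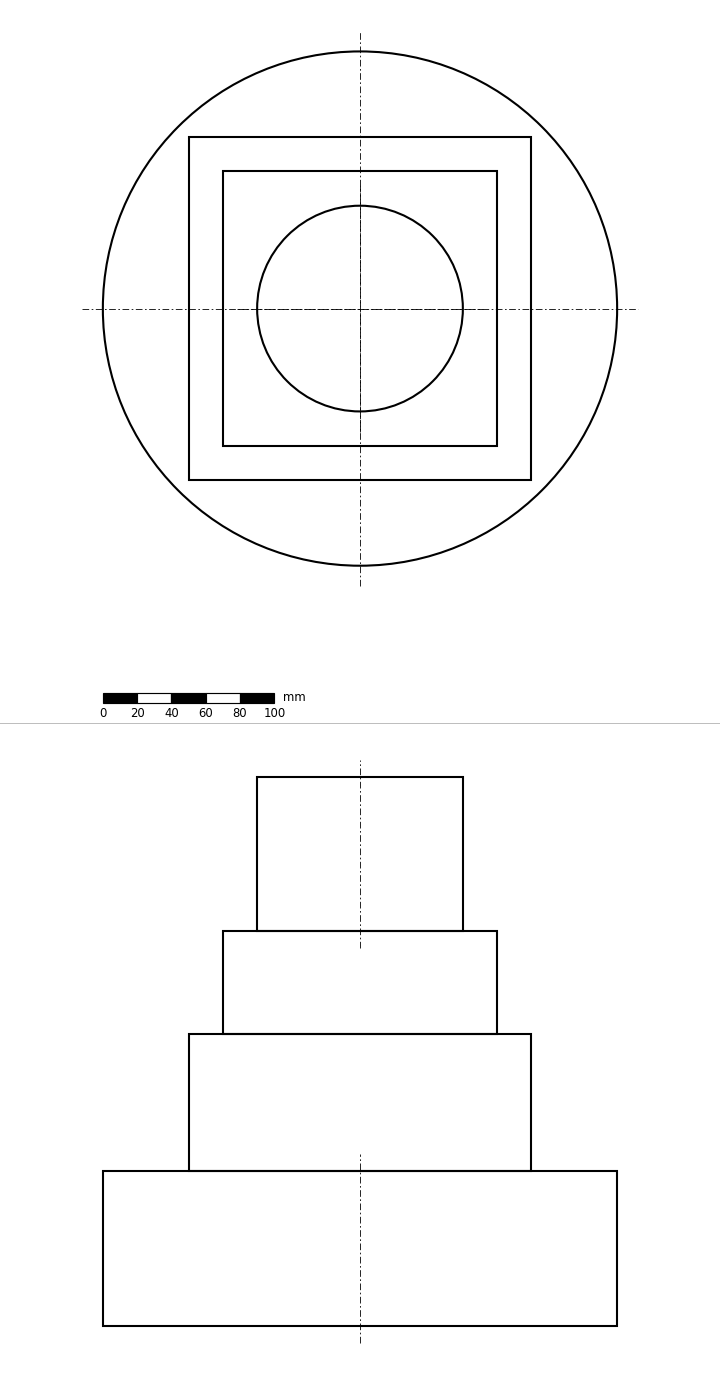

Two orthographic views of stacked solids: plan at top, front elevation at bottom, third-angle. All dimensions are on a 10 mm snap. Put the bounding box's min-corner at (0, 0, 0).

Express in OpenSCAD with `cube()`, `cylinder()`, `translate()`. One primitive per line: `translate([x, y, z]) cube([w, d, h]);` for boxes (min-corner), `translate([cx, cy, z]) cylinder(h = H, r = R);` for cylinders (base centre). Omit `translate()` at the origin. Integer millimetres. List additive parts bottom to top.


translate([150, 150, 0]) cylinder(h = 90, r = 150);
translate([50, 50, 90]) cube([200, 200, 80]);
translate([70, 70, 170]) cube([160, 160, 60]);
translate([150, 150, 230]) cylinder(h = 90, r = 60);


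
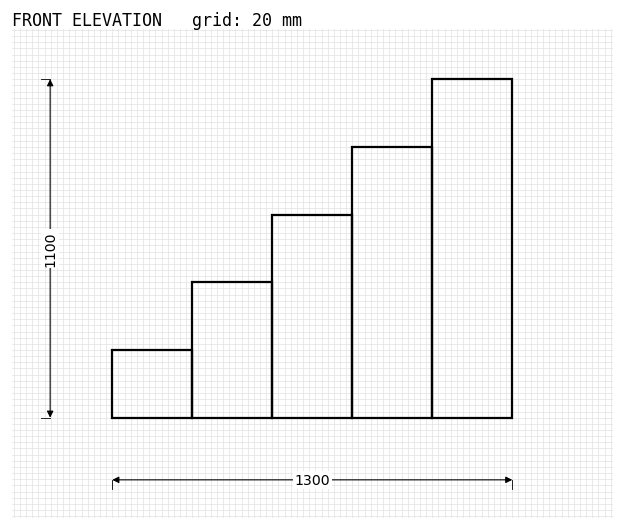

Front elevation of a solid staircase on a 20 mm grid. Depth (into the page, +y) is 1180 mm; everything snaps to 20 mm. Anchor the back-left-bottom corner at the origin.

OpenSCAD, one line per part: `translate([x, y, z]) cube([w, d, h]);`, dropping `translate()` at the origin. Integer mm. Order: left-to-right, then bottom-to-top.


cube([260, 1180, 220]);
translate([260, 0, 0]) cube([260, 1180, 440]);
translate([520, 0, 0]) cube([260, 1180, 660]);
translate([780, 0, 0]) cube([260, 1180, 880]);
translate([1040, 0, 0]) cube([260, 1180, 1100]);


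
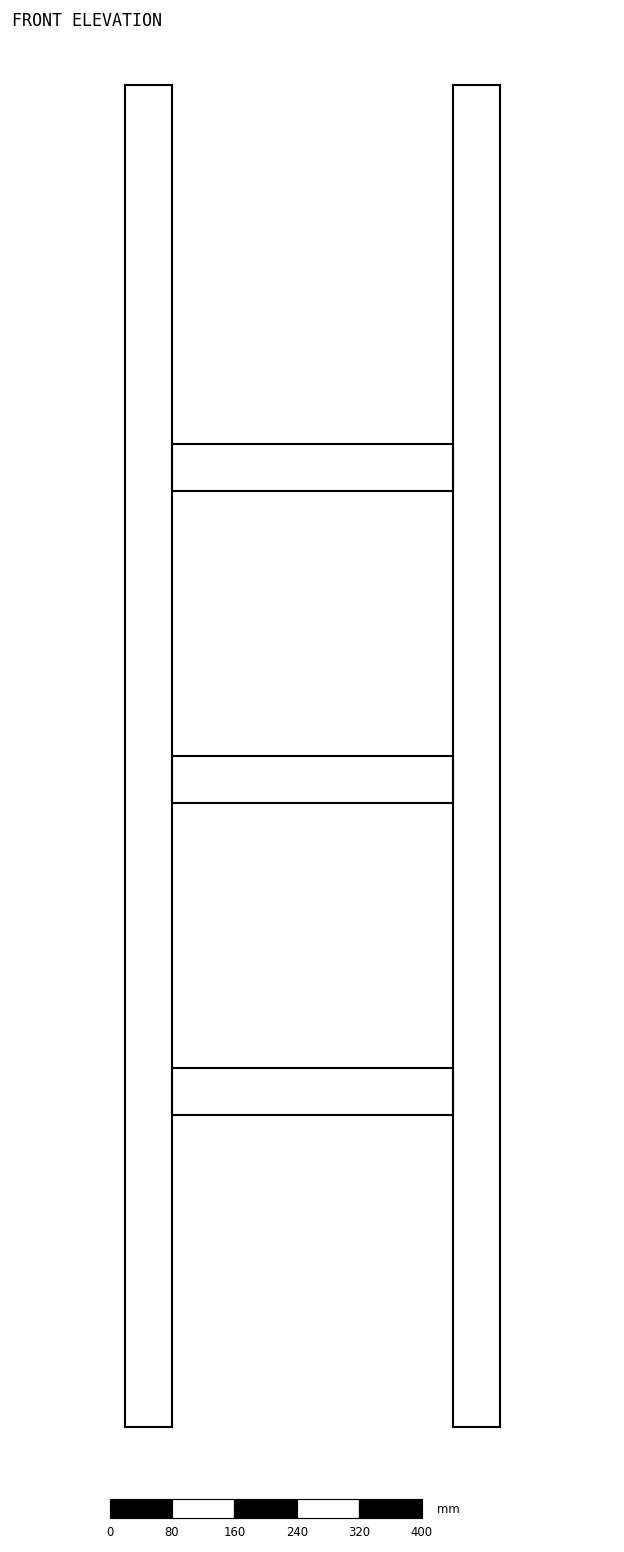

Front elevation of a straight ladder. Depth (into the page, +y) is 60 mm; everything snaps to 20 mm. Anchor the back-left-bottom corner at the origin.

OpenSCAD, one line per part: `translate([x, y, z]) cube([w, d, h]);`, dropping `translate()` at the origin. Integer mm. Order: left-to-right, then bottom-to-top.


cube([60, 60, 1720]);
translate([60, 0, 400]) cube([360, 60, 60]);
translate([60, 0, 800]) cube([360, 60, 60]);
translate([60, 0, 1200]) cube([360, 60, 60]);
translate([420, 0, 0]) cube([60, 60, 1720]);
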